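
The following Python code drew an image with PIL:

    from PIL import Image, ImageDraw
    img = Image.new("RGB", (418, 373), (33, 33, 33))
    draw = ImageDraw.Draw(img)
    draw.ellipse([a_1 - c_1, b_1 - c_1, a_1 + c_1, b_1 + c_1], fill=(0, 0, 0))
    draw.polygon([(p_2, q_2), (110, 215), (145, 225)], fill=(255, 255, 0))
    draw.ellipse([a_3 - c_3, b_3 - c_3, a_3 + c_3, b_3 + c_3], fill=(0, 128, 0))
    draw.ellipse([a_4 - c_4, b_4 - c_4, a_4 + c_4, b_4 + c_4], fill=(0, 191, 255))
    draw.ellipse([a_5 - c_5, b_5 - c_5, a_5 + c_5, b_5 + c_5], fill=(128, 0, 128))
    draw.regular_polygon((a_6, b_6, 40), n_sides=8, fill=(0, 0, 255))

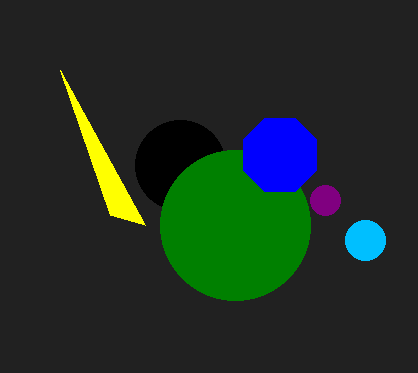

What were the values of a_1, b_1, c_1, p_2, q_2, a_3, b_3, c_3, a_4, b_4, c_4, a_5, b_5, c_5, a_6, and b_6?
a_1 = 180
b_1 = 165
c_1 = 45
p_2 = 60
q_2 = 70
a_3 = 235
b_3 = 225
c_3 = 75
a_4 = 365
b_4 = 240
c_4 = 20
a_5 = 325
b_5 = 200
c_5 = 15
a_6 = 280
b_6 = 155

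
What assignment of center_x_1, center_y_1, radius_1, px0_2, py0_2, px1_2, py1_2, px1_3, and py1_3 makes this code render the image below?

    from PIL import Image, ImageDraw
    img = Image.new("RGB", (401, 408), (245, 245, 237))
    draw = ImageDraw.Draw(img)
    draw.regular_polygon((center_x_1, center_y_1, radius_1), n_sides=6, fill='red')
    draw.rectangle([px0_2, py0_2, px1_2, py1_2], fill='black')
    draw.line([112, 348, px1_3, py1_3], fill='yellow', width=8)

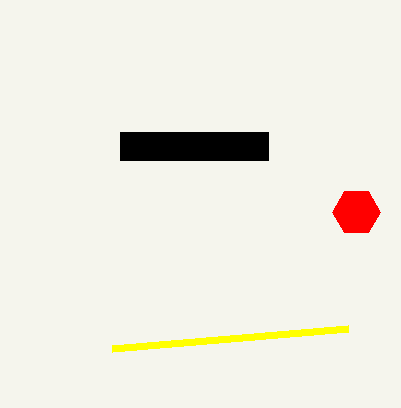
center_x_1 = 356
center_y_1 = 212
radius_1 = 24
px0_2 = 120
py0_2 = 132
px1_2 = 268
py1_2 = 160
px1_3 = 348
py1_3 = 328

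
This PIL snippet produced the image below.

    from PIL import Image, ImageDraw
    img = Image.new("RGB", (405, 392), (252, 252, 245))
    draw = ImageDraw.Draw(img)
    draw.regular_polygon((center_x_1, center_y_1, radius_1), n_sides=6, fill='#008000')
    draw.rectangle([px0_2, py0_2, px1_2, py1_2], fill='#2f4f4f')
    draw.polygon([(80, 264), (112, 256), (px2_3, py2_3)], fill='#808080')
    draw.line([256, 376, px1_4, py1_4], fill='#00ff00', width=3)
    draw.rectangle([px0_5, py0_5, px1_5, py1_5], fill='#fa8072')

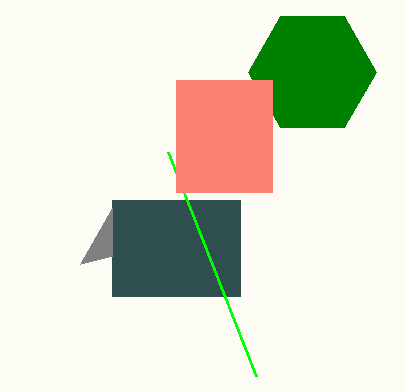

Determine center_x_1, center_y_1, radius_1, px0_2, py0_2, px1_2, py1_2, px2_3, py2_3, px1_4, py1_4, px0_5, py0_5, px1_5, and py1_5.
center_x_1 = 312
center_y_1 = 72
radius_1 = 64
px0_2 = 112
py0_2 = 200
px1_2 = 240
py1_2 = 296
px2_3 = 112
py2_3 = 208
px1_4 = 168
py1_4 = 152
px0_5 = 176
py0_5 = 80
px1_5 = 272
py1_5 = 192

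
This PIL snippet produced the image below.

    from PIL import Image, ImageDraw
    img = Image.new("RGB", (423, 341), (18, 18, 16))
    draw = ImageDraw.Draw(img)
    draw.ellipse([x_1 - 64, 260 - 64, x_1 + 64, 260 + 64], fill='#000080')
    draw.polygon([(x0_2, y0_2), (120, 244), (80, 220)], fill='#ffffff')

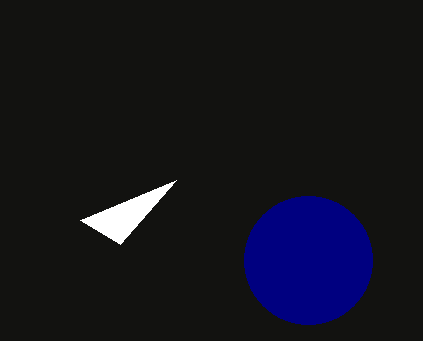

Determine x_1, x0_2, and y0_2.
x_1 = 308
x0_2 = 176
y0_2 = 180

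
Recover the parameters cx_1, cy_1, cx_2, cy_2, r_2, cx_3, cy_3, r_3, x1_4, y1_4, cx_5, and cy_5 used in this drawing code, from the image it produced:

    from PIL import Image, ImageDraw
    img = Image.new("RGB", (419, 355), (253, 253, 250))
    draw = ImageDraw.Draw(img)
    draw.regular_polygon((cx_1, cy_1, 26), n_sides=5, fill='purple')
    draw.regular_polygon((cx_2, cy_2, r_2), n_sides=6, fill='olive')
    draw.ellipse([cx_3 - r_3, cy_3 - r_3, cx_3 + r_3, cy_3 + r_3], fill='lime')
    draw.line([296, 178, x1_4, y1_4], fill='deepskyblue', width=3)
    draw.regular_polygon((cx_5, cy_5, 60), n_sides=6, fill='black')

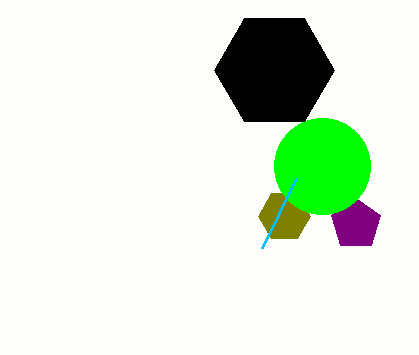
cx_1 = 356, cy_1 = 224, cx_2 = 284, cy_2 = 216, r_2 = 26, cx_3 = 322, cy_3 = 166, r_3 = 48, x1_4 = 262, y1_4 = 248, cx_5 = 274, cy_5 = 70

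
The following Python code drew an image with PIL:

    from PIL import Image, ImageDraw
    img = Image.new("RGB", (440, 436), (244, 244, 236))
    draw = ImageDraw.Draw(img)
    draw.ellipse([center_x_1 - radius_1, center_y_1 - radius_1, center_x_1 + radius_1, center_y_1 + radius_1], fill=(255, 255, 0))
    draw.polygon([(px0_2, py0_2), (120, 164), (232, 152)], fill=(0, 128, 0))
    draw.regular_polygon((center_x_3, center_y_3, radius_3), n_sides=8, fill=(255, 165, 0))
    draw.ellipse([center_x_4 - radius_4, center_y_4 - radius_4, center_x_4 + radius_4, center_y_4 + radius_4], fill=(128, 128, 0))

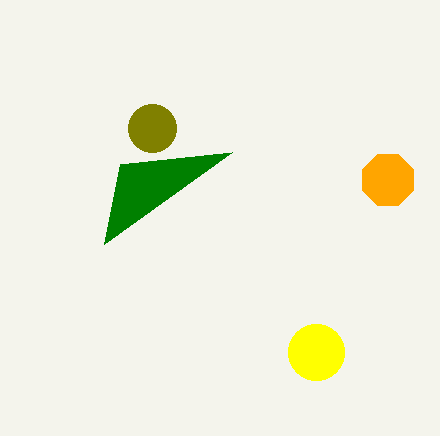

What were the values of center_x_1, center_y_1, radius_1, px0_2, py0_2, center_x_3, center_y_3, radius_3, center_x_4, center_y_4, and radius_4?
center_x_1 = 316
center_y_1 = 352
radius_1 = 28
px0_2 = 104
py0_2 = 244
center_x_3 = 388
center_y_3 = 180
radius_3 = 28
center_x_4 = 152
center_y_4 = 128
radius_4 = 24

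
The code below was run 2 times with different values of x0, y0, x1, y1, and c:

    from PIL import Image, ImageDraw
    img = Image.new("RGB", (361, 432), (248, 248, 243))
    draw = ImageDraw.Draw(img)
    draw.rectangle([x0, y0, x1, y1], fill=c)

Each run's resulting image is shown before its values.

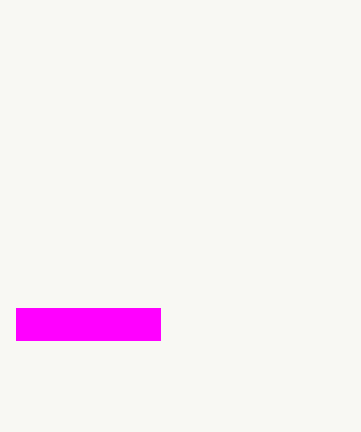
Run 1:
x0 = 16, y0 = 308, x1 = 160, y1 = 340, c = 'magenta'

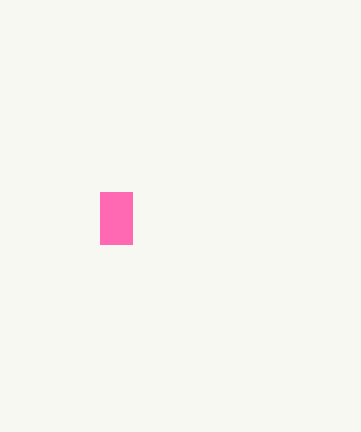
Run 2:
x0 = 100
y0 = 192
x1 = 132
y1 = 244
c = 'hotpink'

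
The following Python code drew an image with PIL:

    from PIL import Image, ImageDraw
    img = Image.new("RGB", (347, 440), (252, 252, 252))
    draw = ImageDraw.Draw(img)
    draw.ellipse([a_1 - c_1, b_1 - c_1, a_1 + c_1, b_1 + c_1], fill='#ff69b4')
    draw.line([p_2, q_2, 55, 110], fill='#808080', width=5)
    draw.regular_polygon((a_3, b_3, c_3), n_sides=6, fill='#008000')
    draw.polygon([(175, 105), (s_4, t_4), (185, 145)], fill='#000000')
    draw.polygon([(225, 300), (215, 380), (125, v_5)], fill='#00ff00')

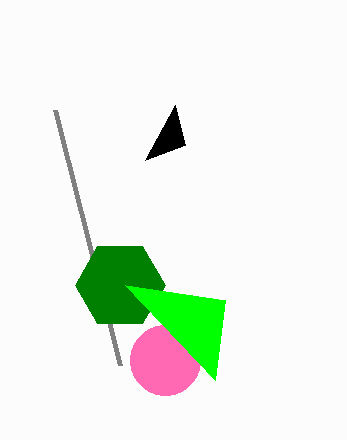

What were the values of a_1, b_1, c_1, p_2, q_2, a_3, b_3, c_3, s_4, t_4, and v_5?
a_1 = 165
b_1 = 360
c_1 = 35
p_2 = 120
q_2 = 365
a_3 = 120
b_3 = 285
c_3 = 45
s_4 = 145
t_4 = 160
v_5 = 285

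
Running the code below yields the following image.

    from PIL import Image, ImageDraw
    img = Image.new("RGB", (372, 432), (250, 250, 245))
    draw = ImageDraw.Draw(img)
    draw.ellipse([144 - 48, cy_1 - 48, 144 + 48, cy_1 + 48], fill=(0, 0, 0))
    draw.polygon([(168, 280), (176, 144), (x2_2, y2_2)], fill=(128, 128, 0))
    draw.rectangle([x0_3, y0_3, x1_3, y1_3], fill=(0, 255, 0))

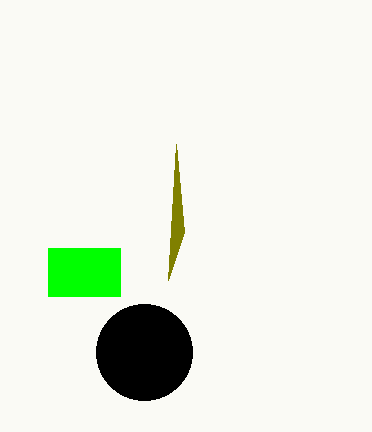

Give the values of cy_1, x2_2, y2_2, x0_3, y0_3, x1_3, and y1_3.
cy_1 = 352; x2_2 = 184; y2_2 = 232; x0_3 = 48; y0_3 = 248; x1_3 = 120; y1_3 = 296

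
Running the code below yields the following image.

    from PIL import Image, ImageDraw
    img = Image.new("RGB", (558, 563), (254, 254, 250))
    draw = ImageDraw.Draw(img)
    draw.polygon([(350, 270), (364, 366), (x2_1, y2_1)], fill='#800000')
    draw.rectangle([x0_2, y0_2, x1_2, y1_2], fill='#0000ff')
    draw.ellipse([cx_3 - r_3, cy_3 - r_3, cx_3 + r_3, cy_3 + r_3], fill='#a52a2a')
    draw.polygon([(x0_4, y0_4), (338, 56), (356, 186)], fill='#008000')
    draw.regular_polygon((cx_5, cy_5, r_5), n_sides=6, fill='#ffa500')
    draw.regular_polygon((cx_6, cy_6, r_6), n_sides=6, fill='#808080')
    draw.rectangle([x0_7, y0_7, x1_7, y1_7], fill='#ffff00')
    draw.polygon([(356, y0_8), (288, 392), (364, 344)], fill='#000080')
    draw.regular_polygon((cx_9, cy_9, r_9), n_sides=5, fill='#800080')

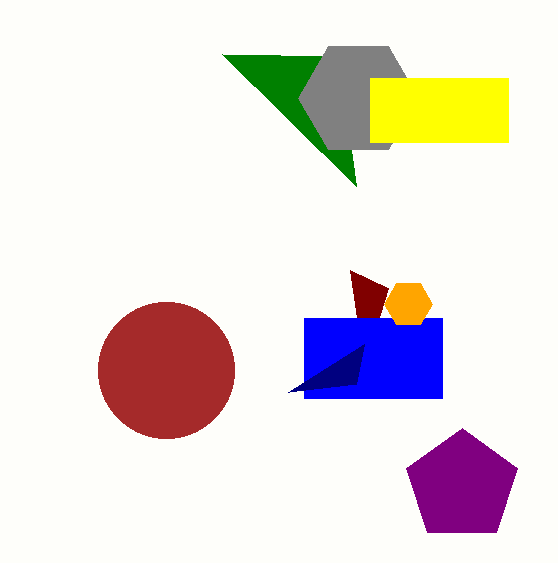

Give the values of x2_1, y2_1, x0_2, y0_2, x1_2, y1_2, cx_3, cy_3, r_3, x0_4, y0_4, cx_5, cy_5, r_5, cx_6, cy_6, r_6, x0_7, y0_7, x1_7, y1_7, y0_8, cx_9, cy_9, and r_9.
x2_1 = 388
y2_1 = 288
x0_2 = 304
y0_2 = 318
x1_2 = 442
y1_2 = 398
cx_3 = 166
cy_3 = 370
r_3 = 68
x0_4 = 222
y0_4 = 54
cx_5 = 408
cy_5 = 304
r_5 = 24
cx_6 = 358
cy_6 = 98
r_6 = 60
x0_7 = 370
y0_7 = 78
x1_7 = 508
y1_7 = 142
y0_8 = 384
cx_9 = 462
cy_9 = 486
r_9 = 58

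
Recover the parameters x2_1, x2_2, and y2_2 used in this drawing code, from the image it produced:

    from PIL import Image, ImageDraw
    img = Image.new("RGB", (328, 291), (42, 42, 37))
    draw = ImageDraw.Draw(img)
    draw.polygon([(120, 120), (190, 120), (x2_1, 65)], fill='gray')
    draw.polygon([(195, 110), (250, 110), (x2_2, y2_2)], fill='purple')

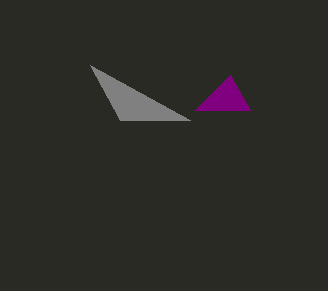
x2_1 = 90; x2_2 = 230; y2_2 = 75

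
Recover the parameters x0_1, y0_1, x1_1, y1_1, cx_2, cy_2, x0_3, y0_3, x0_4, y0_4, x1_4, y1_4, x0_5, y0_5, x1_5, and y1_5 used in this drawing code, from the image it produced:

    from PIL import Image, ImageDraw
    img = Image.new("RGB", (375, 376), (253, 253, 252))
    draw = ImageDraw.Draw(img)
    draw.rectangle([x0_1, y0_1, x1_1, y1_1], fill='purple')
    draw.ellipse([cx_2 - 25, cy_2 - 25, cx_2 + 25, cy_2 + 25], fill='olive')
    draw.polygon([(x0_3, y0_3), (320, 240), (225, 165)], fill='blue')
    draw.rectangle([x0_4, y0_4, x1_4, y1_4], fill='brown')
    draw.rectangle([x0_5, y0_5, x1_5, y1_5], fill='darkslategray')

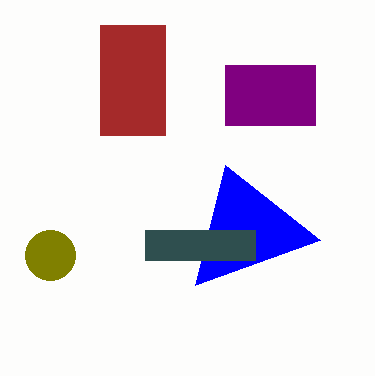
x0_1 = 225
y0_1 = 65
x1_1 = 315
y1_1 = 125
cx_2 = 50
cy_2 = 255
x0_3 = 195
y0_3 = 285
x0_4 = 100
y0_4 = 25
x1_4 = 165
y1_4 = 135
x0_5 = 145
y0_5 = 230
x1_5 = 255
y1_5 = 260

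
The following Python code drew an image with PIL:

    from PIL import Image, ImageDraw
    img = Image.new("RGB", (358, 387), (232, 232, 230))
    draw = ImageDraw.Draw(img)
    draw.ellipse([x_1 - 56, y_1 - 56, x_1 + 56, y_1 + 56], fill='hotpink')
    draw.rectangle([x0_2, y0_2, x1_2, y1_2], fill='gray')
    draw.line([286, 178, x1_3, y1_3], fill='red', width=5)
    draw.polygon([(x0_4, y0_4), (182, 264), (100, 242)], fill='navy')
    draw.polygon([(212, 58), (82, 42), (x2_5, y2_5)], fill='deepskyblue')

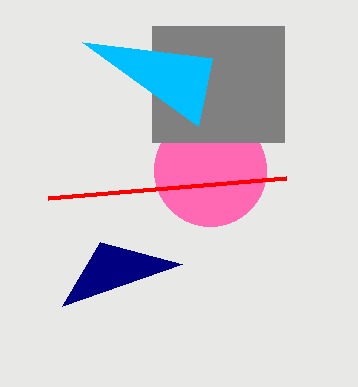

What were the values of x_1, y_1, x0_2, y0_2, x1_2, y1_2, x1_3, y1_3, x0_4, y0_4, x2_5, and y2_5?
x_1 = 210, y_1 = 170, x0_2 = 152, y0_2 = 26, x1_2 = 284, y1_2 = 142, x1_3 = 48, y1_3 = 198, x0_4 = 62, y0_4 = 306, x2_5 = 198, y2_5 = 126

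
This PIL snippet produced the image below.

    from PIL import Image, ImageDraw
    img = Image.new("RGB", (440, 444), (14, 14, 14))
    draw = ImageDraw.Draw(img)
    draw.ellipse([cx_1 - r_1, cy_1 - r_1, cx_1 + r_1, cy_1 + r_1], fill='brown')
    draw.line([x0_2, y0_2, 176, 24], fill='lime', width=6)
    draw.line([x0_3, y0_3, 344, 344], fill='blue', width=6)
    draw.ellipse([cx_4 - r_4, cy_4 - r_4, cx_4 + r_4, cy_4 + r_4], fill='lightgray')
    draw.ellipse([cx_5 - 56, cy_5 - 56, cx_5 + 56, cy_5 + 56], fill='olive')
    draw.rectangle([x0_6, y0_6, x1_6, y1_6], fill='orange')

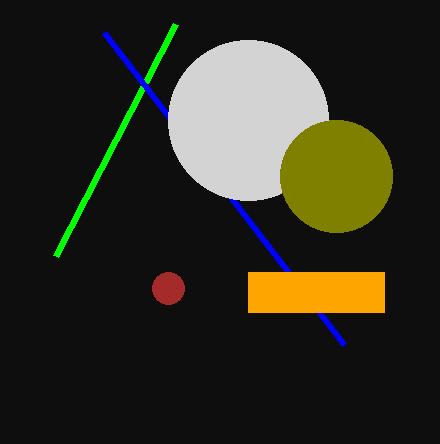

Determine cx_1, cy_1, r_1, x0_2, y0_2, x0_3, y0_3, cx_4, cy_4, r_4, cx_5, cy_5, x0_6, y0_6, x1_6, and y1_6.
cx_1 = 168; cy_1 = 288; r_1 = 16; x0_2 = 56; y0_2 = 256; x0_3 = 104; y0_3 = 32; cx_4 = 248; cy_4 = 120; r_4 = 80; cx_5 = 336; cy_5 = 176; x0_6 = 248; y0_6 = 272; x1_6 = 384; y1_6 = 312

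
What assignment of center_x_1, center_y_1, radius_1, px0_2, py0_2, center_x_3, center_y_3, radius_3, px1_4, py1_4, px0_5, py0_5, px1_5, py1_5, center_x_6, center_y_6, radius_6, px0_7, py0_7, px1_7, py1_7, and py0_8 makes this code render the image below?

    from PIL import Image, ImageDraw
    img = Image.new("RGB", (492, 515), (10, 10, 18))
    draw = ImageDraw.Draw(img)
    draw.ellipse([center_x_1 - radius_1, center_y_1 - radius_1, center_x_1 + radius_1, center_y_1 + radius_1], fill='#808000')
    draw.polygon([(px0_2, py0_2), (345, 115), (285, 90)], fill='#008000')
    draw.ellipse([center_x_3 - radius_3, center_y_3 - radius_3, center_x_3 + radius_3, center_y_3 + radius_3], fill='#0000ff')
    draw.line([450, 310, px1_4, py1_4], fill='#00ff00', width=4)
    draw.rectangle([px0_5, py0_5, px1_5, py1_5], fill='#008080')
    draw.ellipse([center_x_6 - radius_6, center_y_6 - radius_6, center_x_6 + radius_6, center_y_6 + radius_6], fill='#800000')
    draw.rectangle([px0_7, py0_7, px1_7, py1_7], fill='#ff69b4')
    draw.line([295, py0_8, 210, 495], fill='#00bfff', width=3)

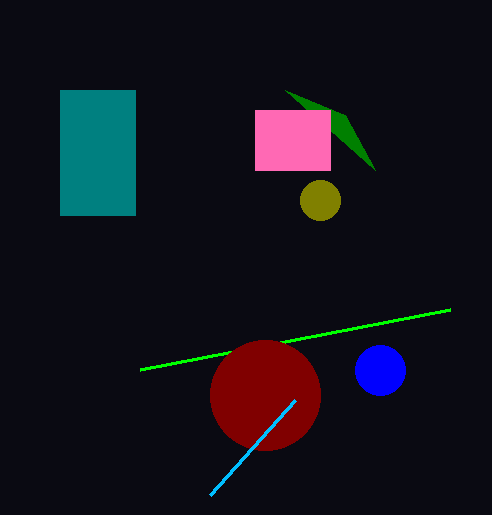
center_x_1 = 320; center_y_1 = 200; radius_1 = 20; px0_2 = 375; py0_2 = 170; center_x_3 = 380; center_y_3 = 370; radius_3 = 25; px1_4 = 140; py1_4 = 370; px0_5 = 60; py0_5 = 90; px1_5 = 135; py1_5 = 215; center_x_6 = 265; center_y_6 = 395; radius_6 = 55; px0_7 = 255; py0_7 = 110; px1_7 = 330; py1_7 = 170; py0_8 = 400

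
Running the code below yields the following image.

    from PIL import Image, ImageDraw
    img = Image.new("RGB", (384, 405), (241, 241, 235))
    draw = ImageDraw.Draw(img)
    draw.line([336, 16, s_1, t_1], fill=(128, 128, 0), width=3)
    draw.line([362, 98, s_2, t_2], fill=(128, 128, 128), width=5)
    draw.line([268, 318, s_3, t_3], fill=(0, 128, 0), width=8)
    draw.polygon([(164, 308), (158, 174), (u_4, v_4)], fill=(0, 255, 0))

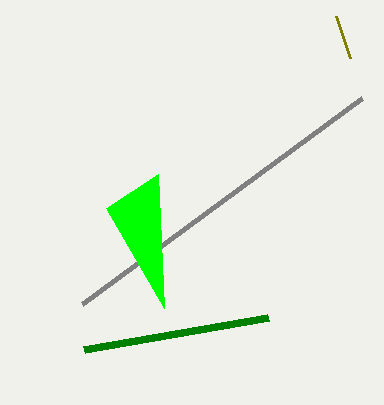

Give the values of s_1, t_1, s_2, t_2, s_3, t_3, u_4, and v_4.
s_1 = 350
t_1 = 58
s_2 = 82
t_2 = 304
s_3 = 84
t_3 = 350
u_4 = 106
v_4 = 208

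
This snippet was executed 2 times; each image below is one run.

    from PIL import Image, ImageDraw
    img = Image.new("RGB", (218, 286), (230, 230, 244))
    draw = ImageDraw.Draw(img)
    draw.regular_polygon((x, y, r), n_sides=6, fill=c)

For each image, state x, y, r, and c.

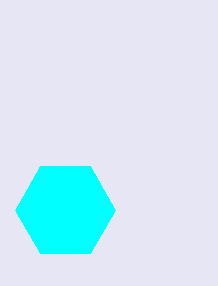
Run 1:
x = 65
y = 210
r = 50
c = 'cyan'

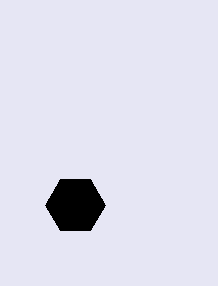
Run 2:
x = 75; y = 205; r = 30; c = 'black'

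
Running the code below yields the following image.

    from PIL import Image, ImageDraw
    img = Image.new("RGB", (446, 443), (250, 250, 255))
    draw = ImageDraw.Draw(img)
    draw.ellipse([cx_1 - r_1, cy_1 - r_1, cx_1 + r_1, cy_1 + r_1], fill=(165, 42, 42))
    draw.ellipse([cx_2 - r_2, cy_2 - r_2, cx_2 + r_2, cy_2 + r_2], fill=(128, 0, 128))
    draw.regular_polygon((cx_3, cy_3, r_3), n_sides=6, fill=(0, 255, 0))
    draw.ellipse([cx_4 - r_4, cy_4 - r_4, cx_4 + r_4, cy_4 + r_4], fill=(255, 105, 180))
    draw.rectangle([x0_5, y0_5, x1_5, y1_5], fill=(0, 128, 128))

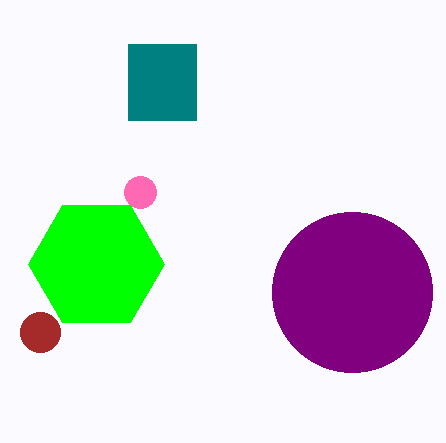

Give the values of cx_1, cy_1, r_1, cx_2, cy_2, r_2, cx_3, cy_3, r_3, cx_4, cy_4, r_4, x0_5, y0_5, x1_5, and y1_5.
cx_1 = 40
cy_1 = 332
r_1 = 20
cx_2 = 352
cy_2 = 292
r_2 = 80
cx_3 = 96
cy_3 = 264
r_3 = 68
cx_4 = 140
cy_4 = 192
r_4 = 16
x0_5 = 128
y0_5 = 44
x1_5 = 196
y1_5 = 120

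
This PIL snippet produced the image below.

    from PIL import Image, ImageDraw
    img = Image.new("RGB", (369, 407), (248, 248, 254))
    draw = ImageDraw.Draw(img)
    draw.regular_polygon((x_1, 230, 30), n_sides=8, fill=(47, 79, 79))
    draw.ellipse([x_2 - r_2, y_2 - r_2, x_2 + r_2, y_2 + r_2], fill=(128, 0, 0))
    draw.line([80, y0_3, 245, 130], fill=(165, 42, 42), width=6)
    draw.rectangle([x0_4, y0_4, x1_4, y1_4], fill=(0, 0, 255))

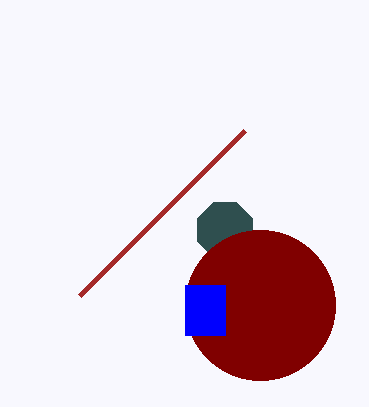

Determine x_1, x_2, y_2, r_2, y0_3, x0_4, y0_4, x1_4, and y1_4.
x_1 = 225; x_2 = 260; y_2 = 305; r_2 = 75; y0_3 = 295; x0_4 = 185; y0_4 = 285; x1_4 = 225; y1_4 = 335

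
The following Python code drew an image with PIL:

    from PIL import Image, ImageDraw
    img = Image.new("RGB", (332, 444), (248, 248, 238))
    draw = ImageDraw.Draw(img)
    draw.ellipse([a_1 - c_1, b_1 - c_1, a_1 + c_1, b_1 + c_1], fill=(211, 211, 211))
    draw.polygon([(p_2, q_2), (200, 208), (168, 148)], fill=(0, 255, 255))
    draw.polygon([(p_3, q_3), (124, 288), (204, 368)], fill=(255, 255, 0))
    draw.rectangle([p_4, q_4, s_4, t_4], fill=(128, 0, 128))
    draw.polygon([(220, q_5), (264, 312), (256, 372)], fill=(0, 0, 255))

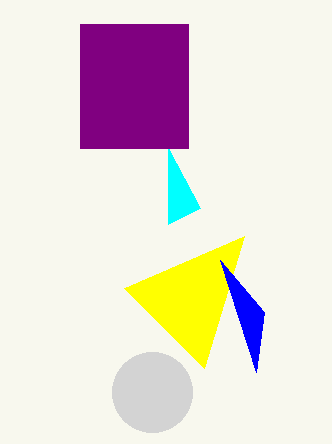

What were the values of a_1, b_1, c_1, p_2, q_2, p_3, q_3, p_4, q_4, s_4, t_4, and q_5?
a_1 = 152; b_1 = 392; c_1 = 40; p_2 = 168; q_2 = 224; p_3 = 244; q_3 = 236; p_4 = 80; q_4 = 24; s_4 = 188; t_4 = 148; q_5 = 260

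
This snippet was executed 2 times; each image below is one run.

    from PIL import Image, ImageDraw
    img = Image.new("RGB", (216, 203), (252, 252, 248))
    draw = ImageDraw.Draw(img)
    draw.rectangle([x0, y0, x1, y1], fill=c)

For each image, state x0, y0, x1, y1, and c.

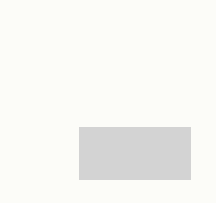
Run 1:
x0 = 79; y0 = 127; x1 = 190; y1 = 179; c = 'lightgray'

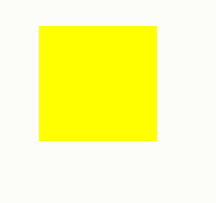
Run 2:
x0 = 39
y0 = 26
x1 = 156
y1 = 140
c = 'yellow'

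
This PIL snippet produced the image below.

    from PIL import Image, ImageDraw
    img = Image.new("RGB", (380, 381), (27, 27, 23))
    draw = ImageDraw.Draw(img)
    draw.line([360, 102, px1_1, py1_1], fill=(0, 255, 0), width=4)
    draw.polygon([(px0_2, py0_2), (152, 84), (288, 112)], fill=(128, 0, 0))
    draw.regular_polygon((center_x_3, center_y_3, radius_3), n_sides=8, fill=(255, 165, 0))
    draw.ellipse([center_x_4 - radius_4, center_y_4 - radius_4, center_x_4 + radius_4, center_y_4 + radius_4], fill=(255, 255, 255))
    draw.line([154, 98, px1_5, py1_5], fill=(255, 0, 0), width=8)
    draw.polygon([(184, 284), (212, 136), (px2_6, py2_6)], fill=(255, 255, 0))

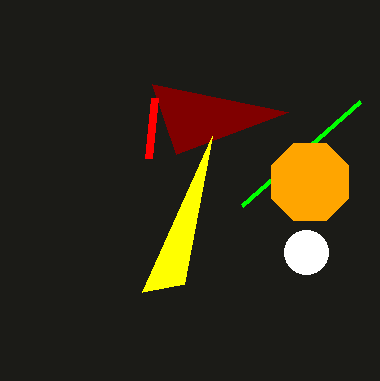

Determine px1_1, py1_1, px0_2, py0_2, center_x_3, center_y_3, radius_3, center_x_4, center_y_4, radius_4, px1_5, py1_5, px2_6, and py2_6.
px1_1 = 242, py1_1 = 206, px0_2 = 176, py0_2 = 154, center_x_3 = 310, center_y_3 = 182, radius_3 = 42, center_x_4 = 306, center_y_4 = 252, radius_4 = 22, px1_5 = 148, py1_5 = 158, px2_6 = 142, py2_6 = 292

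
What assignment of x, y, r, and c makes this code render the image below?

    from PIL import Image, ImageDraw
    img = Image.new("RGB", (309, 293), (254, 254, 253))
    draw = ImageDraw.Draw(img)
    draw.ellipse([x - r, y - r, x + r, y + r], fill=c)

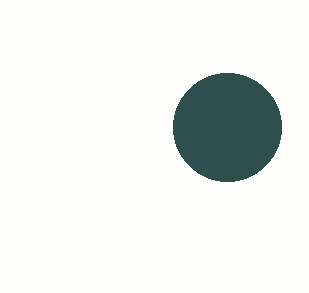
x = 227; y = 127; r = 54; c = 'darkslategray'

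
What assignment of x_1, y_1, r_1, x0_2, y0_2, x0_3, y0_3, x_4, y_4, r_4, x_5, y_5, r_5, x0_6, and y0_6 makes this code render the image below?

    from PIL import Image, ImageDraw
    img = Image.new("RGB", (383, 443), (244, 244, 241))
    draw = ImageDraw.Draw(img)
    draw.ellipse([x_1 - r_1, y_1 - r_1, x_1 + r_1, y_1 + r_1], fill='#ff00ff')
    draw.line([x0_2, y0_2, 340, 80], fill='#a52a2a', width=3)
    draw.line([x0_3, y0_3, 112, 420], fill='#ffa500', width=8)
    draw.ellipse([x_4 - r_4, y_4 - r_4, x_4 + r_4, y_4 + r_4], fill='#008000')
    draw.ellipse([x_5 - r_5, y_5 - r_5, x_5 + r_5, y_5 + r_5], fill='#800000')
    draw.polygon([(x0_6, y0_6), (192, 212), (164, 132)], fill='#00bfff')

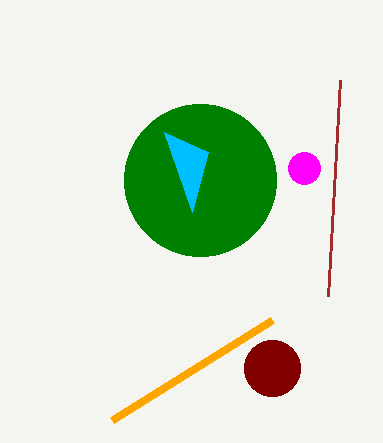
x_1 = 304, y_1 = 168, r_1 = 16, x0_2 = 328, y0_2 = 296, x0_3 = 272, y0_3 = 320, x_4 = 200, y_4 = 180, r_4 = 76, x_5 = 272, y_5 = 368, r_5 = 28, x0_6 = 208, y0_6 = 152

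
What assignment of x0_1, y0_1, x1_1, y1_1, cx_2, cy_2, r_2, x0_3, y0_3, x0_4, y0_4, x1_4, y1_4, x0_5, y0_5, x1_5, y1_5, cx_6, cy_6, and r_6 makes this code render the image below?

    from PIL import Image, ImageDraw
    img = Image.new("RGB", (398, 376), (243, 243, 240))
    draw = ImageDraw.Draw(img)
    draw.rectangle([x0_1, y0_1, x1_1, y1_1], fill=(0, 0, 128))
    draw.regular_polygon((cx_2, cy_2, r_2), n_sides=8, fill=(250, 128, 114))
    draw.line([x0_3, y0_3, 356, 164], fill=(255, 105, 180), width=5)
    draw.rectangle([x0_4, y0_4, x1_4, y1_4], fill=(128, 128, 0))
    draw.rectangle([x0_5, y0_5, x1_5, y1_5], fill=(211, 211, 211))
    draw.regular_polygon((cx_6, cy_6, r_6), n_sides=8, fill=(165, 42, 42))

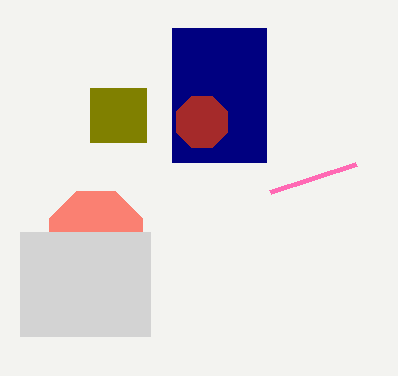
x0_1 = 172
y0_1 = 28
x1_1 = 266
y1_1 = 162
cx_2 = 96
cy_2 = 238
r_2 = 50
x0_3 = 270
y0_3 = 192
x0_4 = 90
y0_4 = 88
x1_4 = 146
y1_4 = 142
x0_5 = 20
y0_5 = 232
x1_5 = 150
y1_5 = 336
cx_6 = 202
cy_6 = 122
r_6 = 28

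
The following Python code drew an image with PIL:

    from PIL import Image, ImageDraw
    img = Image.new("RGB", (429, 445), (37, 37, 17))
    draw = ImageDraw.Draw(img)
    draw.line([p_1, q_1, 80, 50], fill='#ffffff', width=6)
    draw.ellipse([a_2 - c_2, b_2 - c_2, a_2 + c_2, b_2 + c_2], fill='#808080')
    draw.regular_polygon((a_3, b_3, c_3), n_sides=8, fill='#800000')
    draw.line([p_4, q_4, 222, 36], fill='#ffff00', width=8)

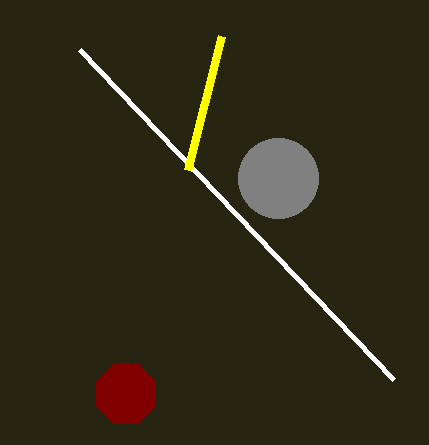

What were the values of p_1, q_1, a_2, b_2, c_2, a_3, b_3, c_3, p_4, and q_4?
p_1 = 394, q_1 = 380, a_2 = 278, b_2 = 178, c_2 = 40, a_3 = 126, b_3 = 394, c_3 = 32, p_4 = 188, q_4 = 170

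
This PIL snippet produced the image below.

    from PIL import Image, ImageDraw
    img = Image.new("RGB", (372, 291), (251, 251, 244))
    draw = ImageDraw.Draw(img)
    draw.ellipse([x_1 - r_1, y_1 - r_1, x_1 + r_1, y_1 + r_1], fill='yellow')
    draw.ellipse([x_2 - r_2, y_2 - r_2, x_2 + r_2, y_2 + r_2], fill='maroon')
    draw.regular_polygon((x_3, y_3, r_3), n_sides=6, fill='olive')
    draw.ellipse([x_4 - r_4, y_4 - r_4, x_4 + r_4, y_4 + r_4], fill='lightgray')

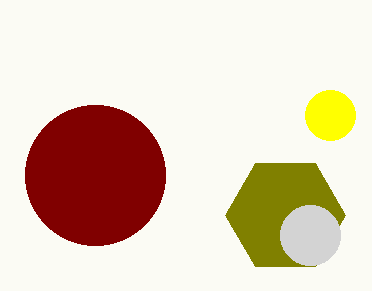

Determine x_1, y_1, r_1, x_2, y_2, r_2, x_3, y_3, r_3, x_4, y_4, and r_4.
x_1 = 330, y_1 = 115, r_1 = 25, x_2 = 95, y_2 = 175, r_2 = 70, x_3 = 285, y_3 = 215, r_3 = 60, x_4 = 310, y_4 = 235, r_4 = 30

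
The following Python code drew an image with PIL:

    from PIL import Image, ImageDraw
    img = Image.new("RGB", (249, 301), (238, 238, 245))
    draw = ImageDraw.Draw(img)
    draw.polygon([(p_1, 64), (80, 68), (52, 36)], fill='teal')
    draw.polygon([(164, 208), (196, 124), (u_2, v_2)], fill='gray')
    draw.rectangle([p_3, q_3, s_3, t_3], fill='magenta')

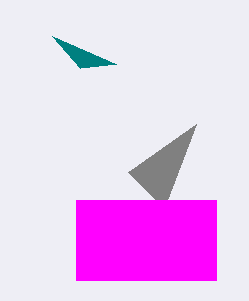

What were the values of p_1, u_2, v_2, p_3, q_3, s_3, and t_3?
p_1 = 116, u_2 = 128, v_2 = 172, p_3 = 76, q_3 = 200, s_3 = 216, t_3 = 280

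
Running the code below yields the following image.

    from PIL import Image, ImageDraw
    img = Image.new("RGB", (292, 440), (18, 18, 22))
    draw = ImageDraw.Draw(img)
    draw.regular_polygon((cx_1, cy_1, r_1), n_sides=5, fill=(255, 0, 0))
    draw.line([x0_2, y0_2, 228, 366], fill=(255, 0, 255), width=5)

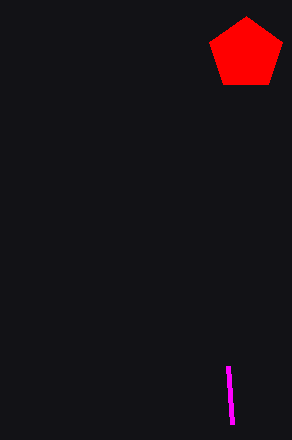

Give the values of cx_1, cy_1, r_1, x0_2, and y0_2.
cx_1 = 246, cy_1 = 54, r_1 = 38, x0_2 = 232, y0_2 = 424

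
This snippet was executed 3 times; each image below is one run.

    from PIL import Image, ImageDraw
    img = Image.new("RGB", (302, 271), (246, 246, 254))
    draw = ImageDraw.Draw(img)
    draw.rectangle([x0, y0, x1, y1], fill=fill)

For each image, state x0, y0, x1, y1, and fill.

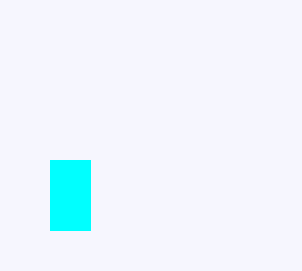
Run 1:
x0 = 50; y0 = 160; x1 = 90; y1 = 230; fill = 'cyan'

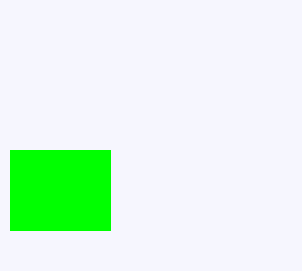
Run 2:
x0 = 10, y0 = 150, x1 = 110, y1 = 230, fill = 'lime'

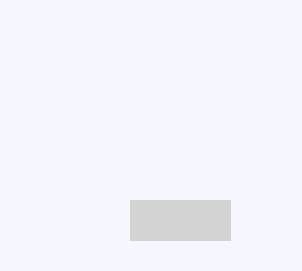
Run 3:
x0 = 130; y0 = 200; x1 = 230; y1 = 240; fill = 'lightgray'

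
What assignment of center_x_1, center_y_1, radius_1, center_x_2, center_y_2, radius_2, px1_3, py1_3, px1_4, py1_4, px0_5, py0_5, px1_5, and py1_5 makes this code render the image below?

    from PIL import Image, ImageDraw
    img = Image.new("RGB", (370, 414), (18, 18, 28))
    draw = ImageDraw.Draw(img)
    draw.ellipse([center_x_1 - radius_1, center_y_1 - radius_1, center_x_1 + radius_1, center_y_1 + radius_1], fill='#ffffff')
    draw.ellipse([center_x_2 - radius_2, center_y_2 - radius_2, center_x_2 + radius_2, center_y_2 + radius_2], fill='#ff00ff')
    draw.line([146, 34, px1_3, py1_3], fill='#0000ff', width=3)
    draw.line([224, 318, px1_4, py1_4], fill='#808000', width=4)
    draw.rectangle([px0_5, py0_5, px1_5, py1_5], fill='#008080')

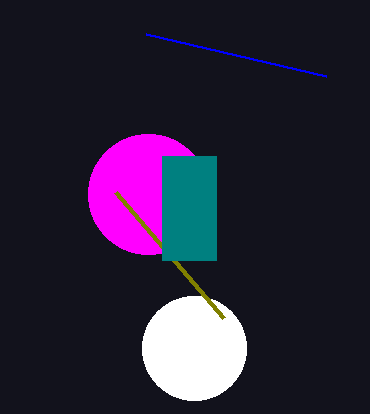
center_x_1 = 194, center_y_1 = 348, radius_1 = 52, center_x_2 = 148, center_y_2 = 194, radius_2 = 60, px1_3 = 326, py1_3 = 76, px1_4 = 116, py1_4 = 192, px0_5 = 162, py0_5 = 156, px1_5 = 216, py1_5 = 260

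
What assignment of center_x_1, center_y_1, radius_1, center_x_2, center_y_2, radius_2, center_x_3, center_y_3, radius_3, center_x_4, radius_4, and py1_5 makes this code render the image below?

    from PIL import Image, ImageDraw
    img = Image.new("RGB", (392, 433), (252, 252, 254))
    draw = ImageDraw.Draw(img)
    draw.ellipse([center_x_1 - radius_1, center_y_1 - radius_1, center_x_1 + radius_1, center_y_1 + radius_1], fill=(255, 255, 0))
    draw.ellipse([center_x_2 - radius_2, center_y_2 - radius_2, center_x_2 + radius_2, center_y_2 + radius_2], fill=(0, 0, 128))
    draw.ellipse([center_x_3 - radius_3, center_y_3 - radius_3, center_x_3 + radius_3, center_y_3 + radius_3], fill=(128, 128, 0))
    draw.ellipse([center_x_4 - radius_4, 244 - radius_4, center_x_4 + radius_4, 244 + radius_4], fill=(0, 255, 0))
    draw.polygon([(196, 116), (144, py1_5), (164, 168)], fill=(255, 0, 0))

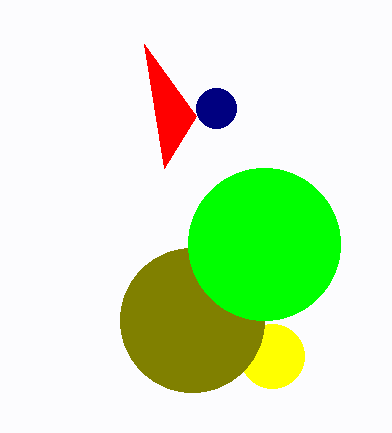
center_x_1 = 272, center_y_1 = 356, radius_1 = 32, center_x_2 = 216, center_y_2 = 108, radius_2 = 20, center_x_3 = 192, center_y_3 = 320, radius_3 = 72, center_x_4 = 264, radius_4 = 76, py1_5 = 44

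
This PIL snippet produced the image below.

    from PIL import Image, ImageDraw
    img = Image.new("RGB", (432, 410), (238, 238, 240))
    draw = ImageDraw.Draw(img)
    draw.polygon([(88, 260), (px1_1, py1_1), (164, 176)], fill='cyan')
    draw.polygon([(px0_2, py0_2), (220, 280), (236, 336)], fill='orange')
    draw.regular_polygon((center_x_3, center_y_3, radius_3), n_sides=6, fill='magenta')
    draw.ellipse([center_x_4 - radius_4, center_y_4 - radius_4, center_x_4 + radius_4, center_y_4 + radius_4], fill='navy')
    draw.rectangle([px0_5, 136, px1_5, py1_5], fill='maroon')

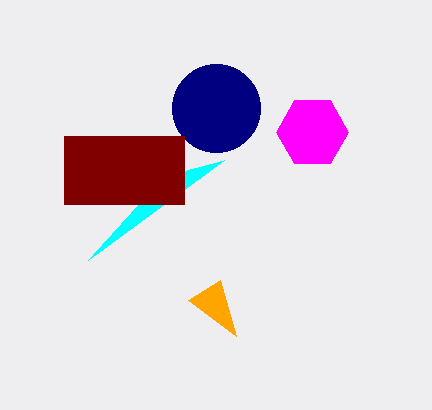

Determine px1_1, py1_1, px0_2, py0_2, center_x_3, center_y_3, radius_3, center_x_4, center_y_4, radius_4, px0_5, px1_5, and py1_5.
px1_1 = 224, py1_1 = 160, px0_2 = 188, py0_2 = 300, center_x_3 = 312, center_y_3 = 132, radius_3 = 36, center_x_4 = 216, center_y_4 = 108, radius_4 = 44, px0_5 = 64, px1_5 = 184, py1_5 = 204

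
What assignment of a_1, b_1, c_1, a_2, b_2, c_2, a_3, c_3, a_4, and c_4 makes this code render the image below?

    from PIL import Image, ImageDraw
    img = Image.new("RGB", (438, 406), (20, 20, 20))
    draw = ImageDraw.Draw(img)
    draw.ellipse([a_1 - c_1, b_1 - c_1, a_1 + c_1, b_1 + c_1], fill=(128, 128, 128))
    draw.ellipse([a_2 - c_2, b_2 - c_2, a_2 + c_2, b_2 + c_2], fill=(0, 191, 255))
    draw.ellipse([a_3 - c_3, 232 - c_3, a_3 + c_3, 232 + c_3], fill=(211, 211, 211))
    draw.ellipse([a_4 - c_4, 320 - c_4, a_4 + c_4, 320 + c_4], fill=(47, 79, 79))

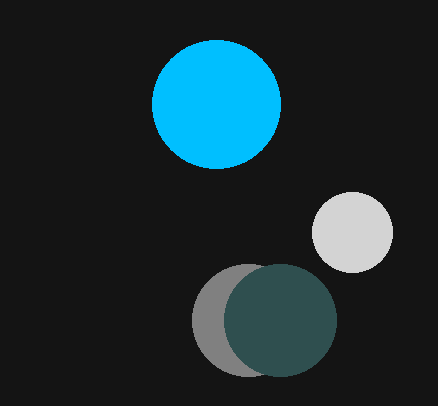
a_1 = 248
b_1 = 320
c_1 = 56
a_2 = 216
b_2 = 104
c_2 = 64
a_3 = 352
c_3 = 40
a_4 = 280
c_4 = 56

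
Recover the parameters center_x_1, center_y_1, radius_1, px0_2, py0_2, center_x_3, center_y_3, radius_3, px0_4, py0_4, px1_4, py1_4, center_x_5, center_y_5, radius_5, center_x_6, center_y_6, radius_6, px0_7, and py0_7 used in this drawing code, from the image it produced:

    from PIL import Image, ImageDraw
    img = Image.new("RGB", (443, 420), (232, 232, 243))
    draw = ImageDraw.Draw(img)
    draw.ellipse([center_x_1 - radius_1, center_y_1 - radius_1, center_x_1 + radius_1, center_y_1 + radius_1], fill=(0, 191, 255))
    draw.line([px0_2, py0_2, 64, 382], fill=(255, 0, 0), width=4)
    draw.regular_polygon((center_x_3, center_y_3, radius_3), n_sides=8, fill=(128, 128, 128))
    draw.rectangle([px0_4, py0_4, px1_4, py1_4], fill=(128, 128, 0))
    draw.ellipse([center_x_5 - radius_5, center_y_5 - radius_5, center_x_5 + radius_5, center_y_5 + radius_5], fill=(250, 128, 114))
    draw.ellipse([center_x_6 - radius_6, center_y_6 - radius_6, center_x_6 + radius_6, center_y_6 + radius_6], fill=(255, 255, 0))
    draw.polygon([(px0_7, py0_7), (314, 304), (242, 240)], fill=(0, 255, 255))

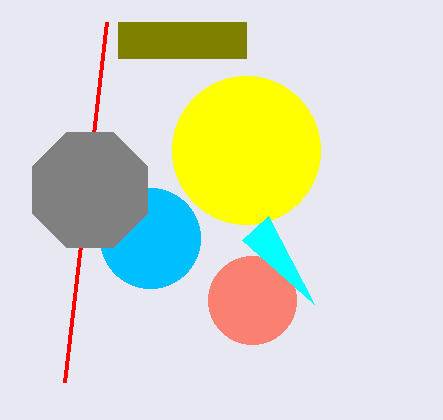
center_x_1 = 150; center_y_1 = 238; radius_1 = 50; px0_2 = 106; py0_2 = 22; center_x_3 = 90; center_y_3 = 190; radius_3 = 62; px0_4 = 118; py0_4 = 22; px1_4 = 246; py1_4 = 58; center_x_5 = 252; center_y_5 = 300; radius_5 = 44; center_x_6 = 246; center_y_6 = 150; radius_6 = 74; px0_7 = 268; py0_7 = 216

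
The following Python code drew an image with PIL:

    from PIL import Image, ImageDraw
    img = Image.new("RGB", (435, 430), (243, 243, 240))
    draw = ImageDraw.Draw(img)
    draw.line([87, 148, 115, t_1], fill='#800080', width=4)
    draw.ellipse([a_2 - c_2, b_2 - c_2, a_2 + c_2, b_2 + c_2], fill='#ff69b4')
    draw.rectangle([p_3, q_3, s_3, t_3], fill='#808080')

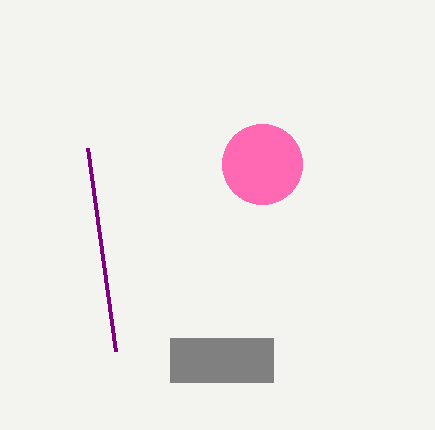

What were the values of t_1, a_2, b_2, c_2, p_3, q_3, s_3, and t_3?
t_1 = 351; a_2 = 262; b_2 = 164; c_2 = 40; p_3 = 170; q_3 = 338; s_3 = 273; t_3 = 382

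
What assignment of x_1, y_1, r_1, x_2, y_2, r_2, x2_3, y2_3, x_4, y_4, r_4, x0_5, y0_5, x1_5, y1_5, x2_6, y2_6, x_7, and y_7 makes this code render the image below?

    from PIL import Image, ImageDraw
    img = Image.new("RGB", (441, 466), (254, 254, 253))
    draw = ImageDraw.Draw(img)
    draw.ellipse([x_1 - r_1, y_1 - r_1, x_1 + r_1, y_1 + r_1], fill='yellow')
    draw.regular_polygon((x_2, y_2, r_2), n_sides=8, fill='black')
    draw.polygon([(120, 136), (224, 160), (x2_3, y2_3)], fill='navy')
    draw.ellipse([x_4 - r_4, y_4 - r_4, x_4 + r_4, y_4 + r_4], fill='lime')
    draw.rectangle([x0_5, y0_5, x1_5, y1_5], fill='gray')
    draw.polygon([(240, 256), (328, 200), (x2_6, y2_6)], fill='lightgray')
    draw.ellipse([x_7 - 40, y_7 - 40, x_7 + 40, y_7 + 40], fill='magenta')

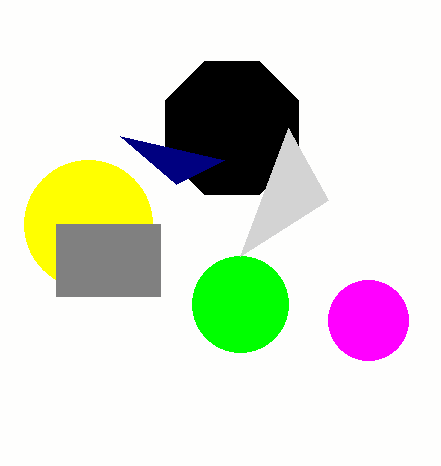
x_1 = 88, y_1 = 224, r_1 = 64, x_2 = 232, y_2 = 128, r_2 = 72, x2_3 = 176, y2_3 = 184, x_4 = 240, y_4 = 304, r_4 = 48, x0_5 = 56, y0_5 = 224, x1_5 = 160, y1_5 = 296, x2_6 = 288, y2_6 = 128, x_7 = 368, y_7 = 320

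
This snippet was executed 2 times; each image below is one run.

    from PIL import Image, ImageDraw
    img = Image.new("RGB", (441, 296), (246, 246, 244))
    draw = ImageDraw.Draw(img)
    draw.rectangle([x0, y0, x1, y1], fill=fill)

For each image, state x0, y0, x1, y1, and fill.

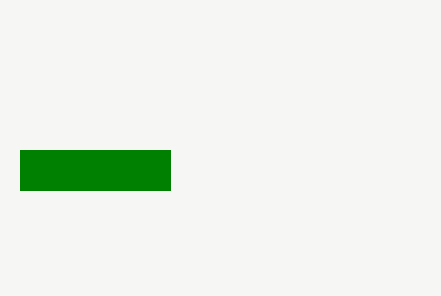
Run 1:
x0 = 20
y0 = 150
x1 = 170
y1 = 190
fill = 'green'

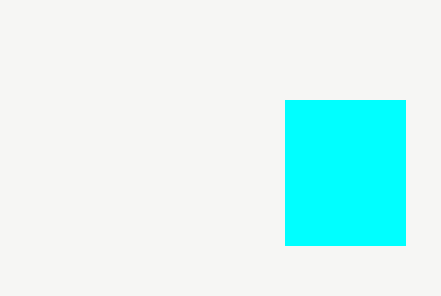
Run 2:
x0 = 285
y0 = 100
x1 = 405
y1 = 245
fill = 'cyan'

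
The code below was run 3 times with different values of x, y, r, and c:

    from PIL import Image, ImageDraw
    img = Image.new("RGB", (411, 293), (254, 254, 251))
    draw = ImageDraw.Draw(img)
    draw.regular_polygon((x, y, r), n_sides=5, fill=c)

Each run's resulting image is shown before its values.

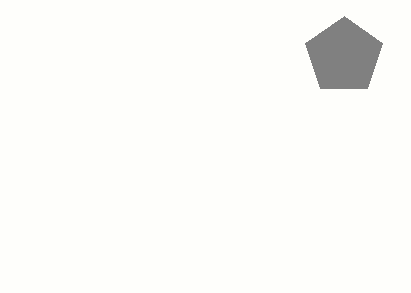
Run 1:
x = 344
y = 56
r = 40
c = 'gray'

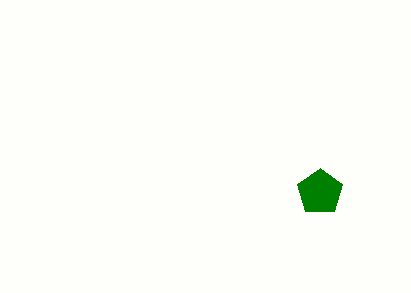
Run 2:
x = 320; y = 192; r = 24; c = 'green'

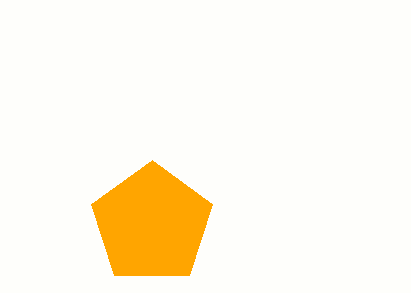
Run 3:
x = 152; y = 224; r = 64; c = 'orange'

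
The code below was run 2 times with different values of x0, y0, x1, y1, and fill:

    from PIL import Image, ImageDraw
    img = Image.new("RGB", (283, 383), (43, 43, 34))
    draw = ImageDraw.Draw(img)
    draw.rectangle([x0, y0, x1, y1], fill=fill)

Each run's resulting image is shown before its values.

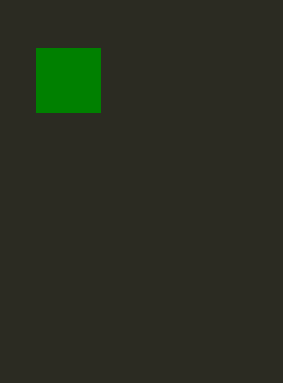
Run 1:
x0 = 36
y0 = 48
x1 = 100
y1 = 112
fill = 'green'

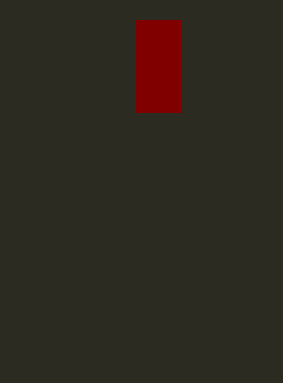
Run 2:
x0 = 136
y0 = 20
x1 = 180
y1 = 112
fill = 'maroon'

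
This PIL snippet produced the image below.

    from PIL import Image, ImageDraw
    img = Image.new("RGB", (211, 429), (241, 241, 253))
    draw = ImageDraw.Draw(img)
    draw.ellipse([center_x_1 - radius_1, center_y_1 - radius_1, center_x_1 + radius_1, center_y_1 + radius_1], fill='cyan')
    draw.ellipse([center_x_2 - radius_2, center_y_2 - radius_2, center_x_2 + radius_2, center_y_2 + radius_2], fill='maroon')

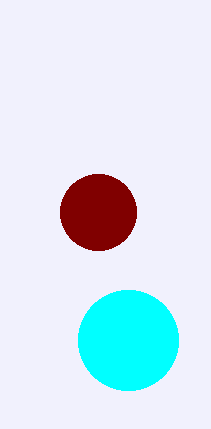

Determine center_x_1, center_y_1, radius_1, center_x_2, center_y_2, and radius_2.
center_x_1 = 128, center_y_1 = 340, radius_1 = 50, center_x_2 = 98, center_y_2 = 212, radius_2 = 38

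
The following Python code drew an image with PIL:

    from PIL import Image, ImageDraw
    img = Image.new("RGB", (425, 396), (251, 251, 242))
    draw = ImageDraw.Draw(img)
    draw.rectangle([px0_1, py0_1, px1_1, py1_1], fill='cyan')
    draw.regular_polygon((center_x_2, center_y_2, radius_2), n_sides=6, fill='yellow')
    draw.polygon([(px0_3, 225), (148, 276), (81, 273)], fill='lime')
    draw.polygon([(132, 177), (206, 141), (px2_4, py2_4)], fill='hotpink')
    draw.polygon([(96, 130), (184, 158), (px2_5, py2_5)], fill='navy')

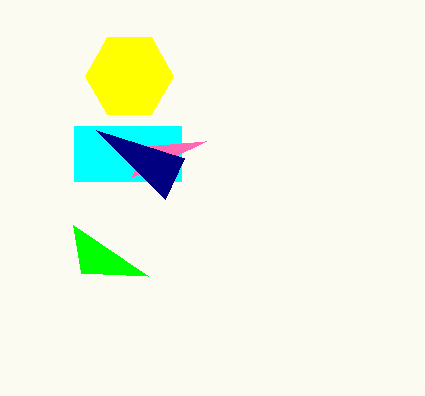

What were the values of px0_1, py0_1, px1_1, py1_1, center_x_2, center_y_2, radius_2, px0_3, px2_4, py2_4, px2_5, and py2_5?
px0_1 = 74, py0_1 = 126, px1_1 = 181, py1_1 = 181, center_x_2 = 129, center_y_2 = 76, radius_2 = 44, px0_3 = 73, px2_4 = 146, py2_4 = 146, px2_5 = 165, py2_5 = 199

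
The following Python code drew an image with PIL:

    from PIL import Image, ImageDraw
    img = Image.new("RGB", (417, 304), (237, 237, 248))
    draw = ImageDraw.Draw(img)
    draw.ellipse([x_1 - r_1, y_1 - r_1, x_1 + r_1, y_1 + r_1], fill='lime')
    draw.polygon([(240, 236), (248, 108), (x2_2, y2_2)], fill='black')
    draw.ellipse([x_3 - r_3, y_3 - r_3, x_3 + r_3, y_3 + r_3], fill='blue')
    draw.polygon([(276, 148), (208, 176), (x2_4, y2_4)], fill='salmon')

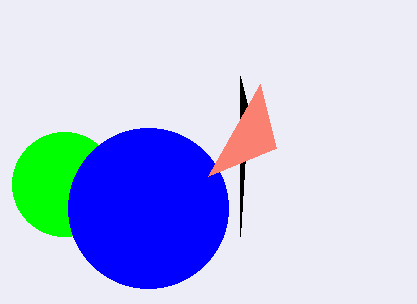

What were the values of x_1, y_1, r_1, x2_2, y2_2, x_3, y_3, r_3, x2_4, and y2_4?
x_1 = 64, y_1 = 184, r_1 = 52, x2_2 = 240, y2_2 = 76, x_3 = 148, y_3 = 208, r_3 = 80, x2_4 = 260, y2_4 = 84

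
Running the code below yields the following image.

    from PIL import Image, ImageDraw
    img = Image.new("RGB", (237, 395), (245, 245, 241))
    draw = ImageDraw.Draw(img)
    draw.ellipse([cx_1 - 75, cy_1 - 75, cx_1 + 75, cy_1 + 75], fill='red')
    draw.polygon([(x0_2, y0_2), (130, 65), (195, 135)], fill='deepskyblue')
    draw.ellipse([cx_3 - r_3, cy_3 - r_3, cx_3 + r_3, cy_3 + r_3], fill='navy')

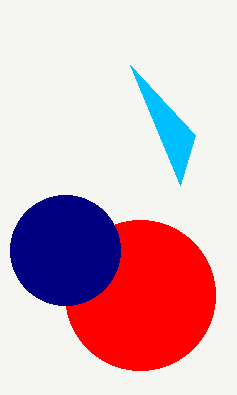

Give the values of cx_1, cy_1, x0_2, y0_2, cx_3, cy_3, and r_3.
cx_1 = 140
cy_1 = 295
x0_2 = 180
y0_2 = 185
cx_3 = 65
cy_3 = 250
r_3 = 55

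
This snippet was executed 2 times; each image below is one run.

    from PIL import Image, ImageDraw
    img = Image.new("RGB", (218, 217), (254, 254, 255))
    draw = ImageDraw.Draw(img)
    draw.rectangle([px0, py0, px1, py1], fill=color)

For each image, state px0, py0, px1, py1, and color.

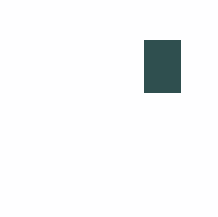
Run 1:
px0 = 144; py0 = 40; px1 = 180; py1 = 92; color = 'darkslategray'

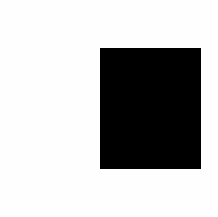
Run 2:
px0 = 100
py0 = 48
px1 = 200
py1 = 168
color = 'black'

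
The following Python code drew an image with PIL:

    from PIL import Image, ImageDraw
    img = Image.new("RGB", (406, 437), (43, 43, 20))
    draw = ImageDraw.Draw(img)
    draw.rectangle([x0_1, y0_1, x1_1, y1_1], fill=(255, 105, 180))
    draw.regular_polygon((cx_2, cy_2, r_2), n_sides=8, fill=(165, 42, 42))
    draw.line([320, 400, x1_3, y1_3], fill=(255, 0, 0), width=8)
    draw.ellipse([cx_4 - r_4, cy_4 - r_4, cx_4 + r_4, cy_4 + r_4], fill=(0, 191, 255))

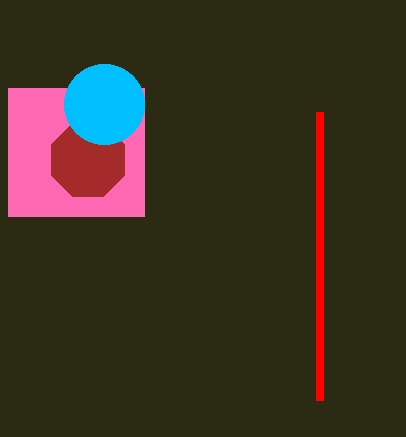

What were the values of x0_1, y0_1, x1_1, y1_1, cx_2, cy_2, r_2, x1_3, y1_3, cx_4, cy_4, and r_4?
x0_1 = 8, y0_1 = 88, x1_1 = 144, y1_1 = 216, cx_2 = 88, cy_2 = 160, r_2 = 40, x1_3 = 320, y1_3 = 112, cx_4 = 104, cy_4 = 104, r_4 = 40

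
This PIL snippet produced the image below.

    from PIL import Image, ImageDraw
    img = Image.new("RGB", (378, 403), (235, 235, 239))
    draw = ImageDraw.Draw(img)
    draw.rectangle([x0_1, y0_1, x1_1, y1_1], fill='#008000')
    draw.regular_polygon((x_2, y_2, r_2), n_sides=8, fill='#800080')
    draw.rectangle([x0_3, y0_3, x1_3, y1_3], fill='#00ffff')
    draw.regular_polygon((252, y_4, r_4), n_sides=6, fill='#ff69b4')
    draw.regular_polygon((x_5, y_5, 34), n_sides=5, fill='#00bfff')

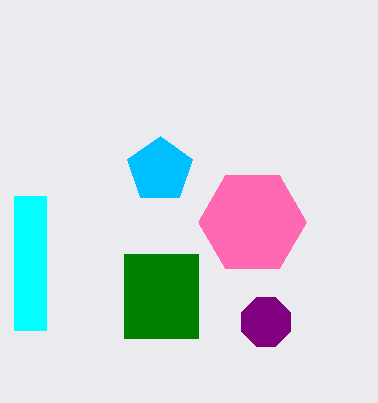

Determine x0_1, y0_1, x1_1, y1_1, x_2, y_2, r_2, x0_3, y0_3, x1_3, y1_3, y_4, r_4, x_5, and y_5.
x0_1 = 124
y0_1 = 254
x1_1 = 198
y1_1 = 338
x_2 = 266
y_2 = 322
r_2 = 26
x0_3 = 14
y0_3 = 196
x1_3 = 46
y1_3 = 330
y_4 = 222
r_4 = 54
x_5 = 160
y_5 = 170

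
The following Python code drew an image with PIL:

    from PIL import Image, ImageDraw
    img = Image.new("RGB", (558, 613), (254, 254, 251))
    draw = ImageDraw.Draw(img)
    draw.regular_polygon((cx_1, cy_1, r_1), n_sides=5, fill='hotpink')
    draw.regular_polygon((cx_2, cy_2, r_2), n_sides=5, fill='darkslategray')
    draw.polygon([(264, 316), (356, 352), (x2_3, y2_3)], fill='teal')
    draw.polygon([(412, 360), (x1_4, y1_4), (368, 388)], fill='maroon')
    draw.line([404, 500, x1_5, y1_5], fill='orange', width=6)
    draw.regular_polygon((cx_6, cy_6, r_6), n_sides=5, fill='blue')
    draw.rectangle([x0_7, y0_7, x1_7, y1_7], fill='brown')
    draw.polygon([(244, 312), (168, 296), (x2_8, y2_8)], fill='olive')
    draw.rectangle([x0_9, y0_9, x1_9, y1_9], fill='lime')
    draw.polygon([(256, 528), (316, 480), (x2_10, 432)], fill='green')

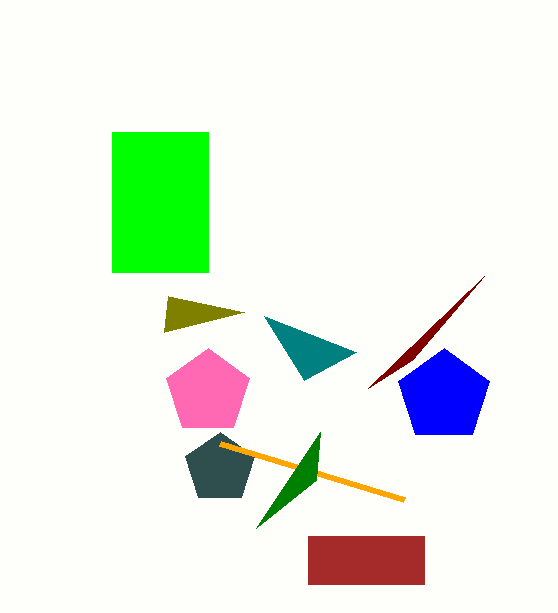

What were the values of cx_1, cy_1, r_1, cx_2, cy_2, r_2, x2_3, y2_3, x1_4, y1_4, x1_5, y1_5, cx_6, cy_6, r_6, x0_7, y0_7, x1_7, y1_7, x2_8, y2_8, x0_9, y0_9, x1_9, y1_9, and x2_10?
cx_1 = 208; cy_1 = 392; r_1 = 44; cx_2 = 220; cy_2 = 468; r_2 = 36; x2_3 = 304; y2_3 = 380; x1_4 = 484; y1_4 = 276; x1_5 = 220; y1_5 = 444; cx_6 = 444; cy_6 = 396; r_6 = 48; x0_7 = 308; y0_7 = 536; x1_7 = 424; y1_7 = 584; x2_8 = 164; y2_8 = 332; x0_9 = 112; y0_9 = 132; x1_9 = 208; y1_9 = 272; x2_10 = 320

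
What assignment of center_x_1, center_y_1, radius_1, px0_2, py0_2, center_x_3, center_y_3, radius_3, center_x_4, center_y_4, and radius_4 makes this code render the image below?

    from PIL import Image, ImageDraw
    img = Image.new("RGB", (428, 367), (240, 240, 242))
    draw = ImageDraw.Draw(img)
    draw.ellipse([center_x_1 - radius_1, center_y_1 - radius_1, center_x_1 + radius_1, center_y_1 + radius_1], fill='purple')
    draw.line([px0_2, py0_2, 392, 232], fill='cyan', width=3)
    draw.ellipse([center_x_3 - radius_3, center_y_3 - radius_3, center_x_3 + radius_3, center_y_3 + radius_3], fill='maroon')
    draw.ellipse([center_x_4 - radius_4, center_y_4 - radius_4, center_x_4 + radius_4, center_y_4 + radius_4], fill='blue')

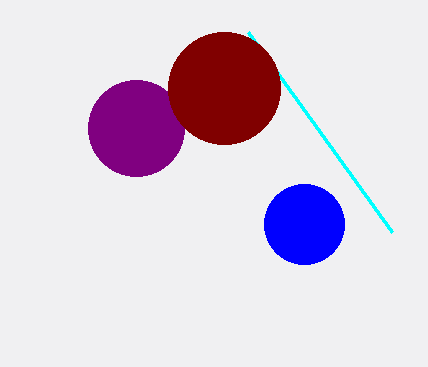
center_x_1 = 136
center_y_1 = 128
radius_1 = 48
px0_2 = 248
py0_2 = 32
center_x_3 = 224
center_y_3 = 88
radius_3 = 56
center_x_4 = 304
center_y_4 = 224
radius_4 = 40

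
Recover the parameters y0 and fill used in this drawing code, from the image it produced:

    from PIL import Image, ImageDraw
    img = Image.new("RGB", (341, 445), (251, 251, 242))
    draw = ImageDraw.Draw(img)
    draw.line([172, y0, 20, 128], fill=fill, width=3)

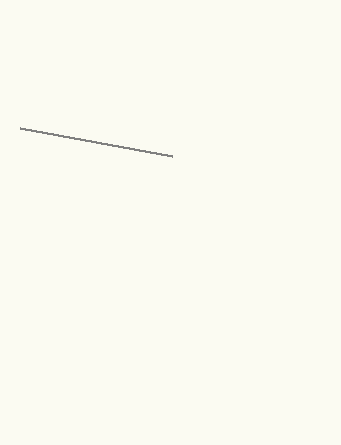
y0 = 156
fill = 'gray'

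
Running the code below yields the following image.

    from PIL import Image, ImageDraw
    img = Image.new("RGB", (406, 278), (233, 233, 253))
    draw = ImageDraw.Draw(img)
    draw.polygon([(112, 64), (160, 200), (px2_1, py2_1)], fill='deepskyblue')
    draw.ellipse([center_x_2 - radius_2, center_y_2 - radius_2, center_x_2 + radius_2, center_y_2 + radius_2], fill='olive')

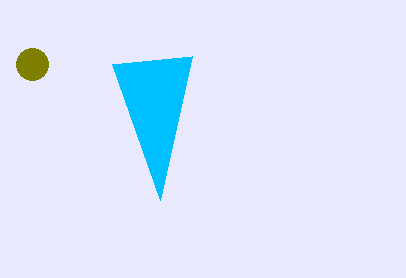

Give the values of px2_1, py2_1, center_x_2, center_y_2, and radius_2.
px2_1 = 192
py2_1 = 56
center_x_2 = 32
center_y_2 = 64
radius_2 = 16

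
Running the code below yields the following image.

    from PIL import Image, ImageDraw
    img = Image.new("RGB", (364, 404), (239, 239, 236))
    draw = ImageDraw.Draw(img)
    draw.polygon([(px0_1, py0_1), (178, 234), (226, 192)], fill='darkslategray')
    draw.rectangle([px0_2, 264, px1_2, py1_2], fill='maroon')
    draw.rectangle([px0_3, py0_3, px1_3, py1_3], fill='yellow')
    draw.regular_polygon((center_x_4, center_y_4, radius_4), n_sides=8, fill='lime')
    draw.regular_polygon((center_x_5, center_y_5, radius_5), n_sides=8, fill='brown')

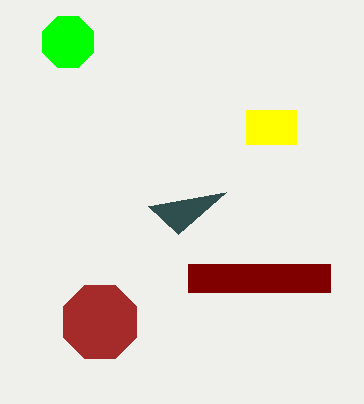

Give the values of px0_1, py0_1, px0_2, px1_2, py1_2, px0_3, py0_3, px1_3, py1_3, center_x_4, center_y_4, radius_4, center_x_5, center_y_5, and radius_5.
px0_1 = 148; py0_1 = 206; px0_2 = 188; px1_2 = 330; py1_2 = 292; px0_3 = 246; py0_3 = 110; px1_3 = 296; py1_3 = 144; center_x_4 = 68; center_y_4 = 42; radius_4 = 28; center_x_5 = 100; center_y_5 = 322; radius_5 = 40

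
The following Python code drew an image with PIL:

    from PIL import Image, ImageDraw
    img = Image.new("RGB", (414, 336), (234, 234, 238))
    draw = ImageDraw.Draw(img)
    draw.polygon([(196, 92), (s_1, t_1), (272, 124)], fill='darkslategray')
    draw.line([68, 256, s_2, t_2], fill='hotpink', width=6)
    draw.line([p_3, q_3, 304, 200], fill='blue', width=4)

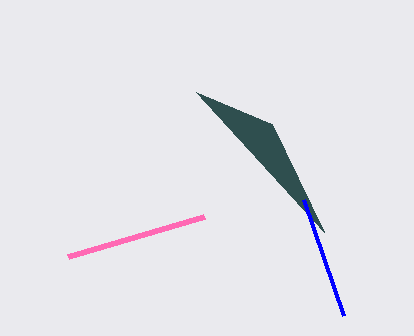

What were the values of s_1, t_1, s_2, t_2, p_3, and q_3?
s_1 = 324
t_1 = 232
s_2 = 204
t_2 = 216
p_3 = 344
q_3 = 316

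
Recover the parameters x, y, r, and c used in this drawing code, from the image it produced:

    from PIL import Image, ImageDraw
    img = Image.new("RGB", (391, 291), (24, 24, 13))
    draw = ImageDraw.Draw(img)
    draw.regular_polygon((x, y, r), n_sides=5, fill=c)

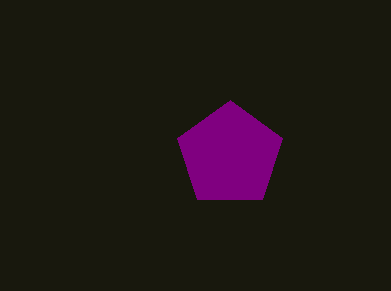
x = 230
y = 155
r = 55
c = 'purple'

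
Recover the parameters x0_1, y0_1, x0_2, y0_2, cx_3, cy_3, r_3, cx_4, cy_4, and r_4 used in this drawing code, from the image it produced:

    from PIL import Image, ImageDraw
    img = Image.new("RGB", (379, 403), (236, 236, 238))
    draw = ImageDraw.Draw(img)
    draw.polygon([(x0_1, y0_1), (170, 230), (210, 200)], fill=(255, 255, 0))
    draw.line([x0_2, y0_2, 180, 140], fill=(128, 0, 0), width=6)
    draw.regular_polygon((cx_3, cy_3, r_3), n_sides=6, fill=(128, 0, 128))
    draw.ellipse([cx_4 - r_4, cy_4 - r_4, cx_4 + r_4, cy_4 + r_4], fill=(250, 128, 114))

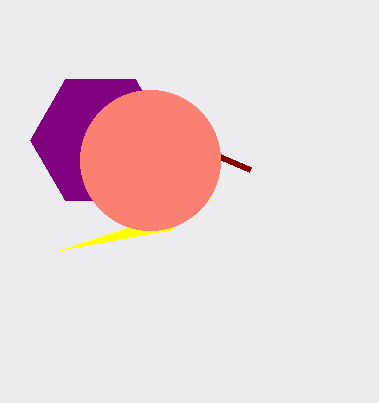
x0_1 = 60, y0_1 = 250, x0_2 = 250, y0_2 = 170, cx_3 = 100, cy_3 = 140, r_3 = 70, cx_4 = 150, cy_4 = 160, r_4 = 70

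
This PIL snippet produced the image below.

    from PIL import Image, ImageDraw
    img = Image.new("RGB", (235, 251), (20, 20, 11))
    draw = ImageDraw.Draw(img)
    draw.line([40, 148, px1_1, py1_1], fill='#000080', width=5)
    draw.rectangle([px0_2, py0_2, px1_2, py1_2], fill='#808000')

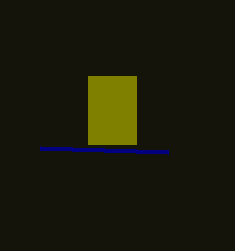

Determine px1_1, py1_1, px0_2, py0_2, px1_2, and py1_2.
px1_1 = 168
py1_1 = 152
px0_2 = 88
py0_2 = 76
px1_2 = 136
py1_2 = 144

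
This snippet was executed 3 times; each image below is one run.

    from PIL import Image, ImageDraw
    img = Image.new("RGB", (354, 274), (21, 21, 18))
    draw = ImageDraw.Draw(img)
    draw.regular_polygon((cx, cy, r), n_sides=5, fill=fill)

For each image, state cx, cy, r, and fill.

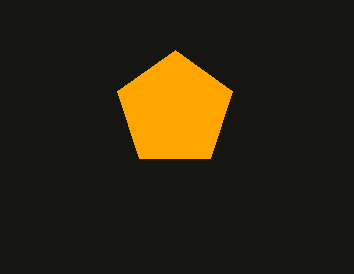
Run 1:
cx = 175; cy = 110; r = 60; fill = 'orange'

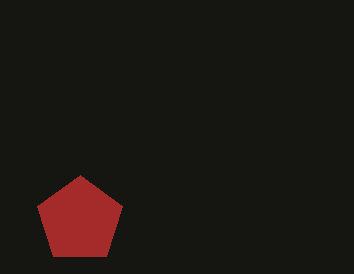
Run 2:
cx = 80; cy = 220; r = 45; fill = 'brown'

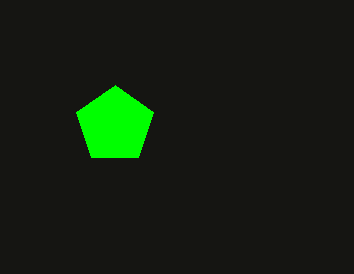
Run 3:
cx = 115
cy = 125
r = 40
fill = 'lime'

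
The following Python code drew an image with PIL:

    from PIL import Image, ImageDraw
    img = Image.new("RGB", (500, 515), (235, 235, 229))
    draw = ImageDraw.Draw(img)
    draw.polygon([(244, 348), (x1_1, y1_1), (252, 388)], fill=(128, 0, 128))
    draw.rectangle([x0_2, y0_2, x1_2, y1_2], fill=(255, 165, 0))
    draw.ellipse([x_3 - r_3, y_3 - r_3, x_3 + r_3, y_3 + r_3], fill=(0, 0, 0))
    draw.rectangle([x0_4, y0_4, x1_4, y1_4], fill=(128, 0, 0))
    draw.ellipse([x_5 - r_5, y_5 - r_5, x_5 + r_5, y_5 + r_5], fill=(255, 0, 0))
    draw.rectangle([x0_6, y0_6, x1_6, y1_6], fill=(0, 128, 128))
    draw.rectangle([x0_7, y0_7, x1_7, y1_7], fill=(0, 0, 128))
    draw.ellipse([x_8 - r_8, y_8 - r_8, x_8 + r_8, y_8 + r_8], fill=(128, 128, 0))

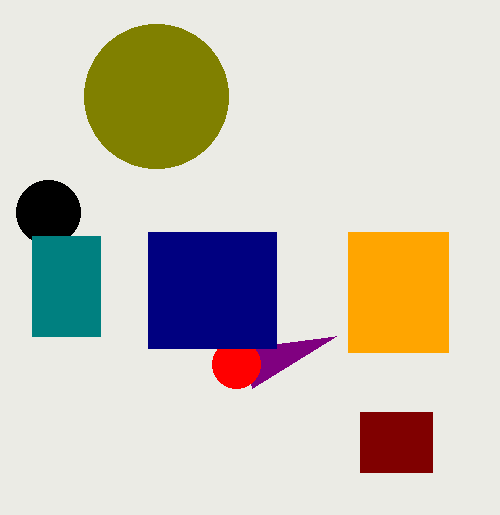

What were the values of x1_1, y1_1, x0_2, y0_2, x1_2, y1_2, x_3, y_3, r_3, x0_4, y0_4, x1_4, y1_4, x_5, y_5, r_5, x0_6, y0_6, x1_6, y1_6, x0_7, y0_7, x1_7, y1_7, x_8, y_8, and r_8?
x1_1 = 336, y1_1 = 336, x0_2 = 348, y0_2 = 232, x1_2 = 448, y1_2 = 352, x_3 = 48, y_3 = 212, r_3 = 32, x0_4 = 360, y0_4 = 412, x1_4 = 432, y1_4 = 472, x_5 = 236, y_5 = 364, r_5 = 24, x0_6 = 32, y0_6 = 236, x1_6 = 100, y1_6 = 336, x0_7 = 148, y0_7 = 232, x1_7 = 276, y1_7 = 348, x_8 = 156, y_8 = 96, r_8 = 72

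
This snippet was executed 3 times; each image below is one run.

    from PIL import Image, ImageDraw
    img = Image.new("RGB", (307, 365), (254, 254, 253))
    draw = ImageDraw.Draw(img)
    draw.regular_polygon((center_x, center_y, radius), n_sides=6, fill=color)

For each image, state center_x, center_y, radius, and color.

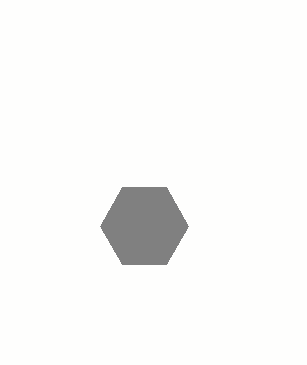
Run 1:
center_x = 144; center_y = 226; radius = 44; color = 'gray'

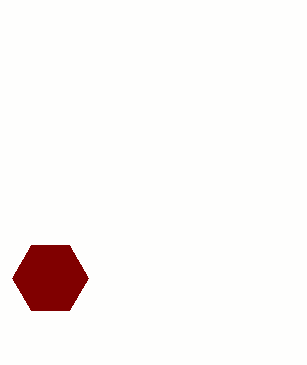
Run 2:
center_x = 50
center_y = 278
radius = 38
color = 'maroon'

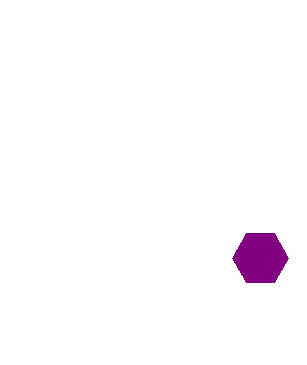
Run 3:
center_x = 260, center_y = 258, radius = 28, color = 'purple'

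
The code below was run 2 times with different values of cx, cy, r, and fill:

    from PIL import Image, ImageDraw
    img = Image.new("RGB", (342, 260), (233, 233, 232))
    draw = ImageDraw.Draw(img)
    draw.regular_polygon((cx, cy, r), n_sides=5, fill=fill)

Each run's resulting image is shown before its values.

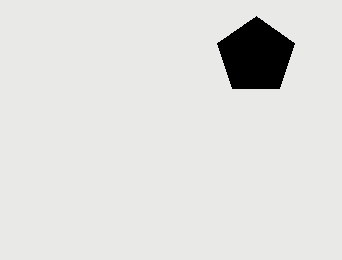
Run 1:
cx = 256
cy = 56
r = 40
fill = 'black'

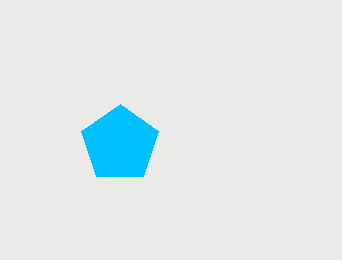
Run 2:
cx = 120
cy = 144
r = 40
fill = 'deepskyblue'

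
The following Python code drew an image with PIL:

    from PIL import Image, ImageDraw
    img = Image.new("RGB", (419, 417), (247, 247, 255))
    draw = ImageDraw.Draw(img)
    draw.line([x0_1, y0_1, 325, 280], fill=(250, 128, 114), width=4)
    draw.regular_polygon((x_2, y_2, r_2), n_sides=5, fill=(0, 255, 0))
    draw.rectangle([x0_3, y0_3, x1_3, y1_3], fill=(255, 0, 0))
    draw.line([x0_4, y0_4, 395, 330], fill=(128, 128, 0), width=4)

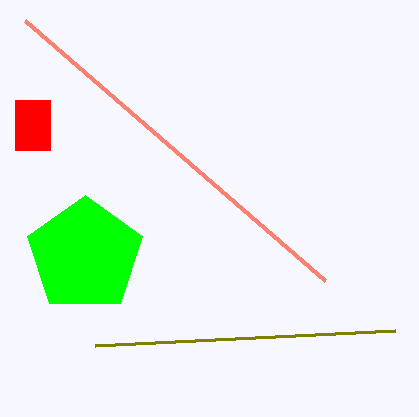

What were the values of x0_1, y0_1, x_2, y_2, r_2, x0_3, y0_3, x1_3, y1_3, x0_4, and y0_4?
x0_1 = 25, y0_1 = 20, x_2 = 85, y_2 = 255, r_2 = 60, x0_3 = 15, y0_3 = 100, x1_3 = 50, y1_3 = 150, x0_4 = 95, y0_4 = 345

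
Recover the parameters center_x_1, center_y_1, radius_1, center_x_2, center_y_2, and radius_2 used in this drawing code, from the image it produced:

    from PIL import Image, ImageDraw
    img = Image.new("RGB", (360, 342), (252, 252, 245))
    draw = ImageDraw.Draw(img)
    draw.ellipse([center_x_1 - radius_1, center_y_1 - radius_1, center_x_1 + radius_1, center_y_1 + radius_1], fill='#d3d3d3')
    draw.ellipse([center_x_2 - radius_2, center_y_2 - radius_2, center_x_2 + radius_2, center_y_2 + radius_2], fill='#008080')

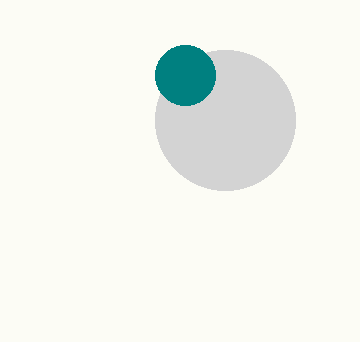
center_x_1 = 225, center_y_1 = 120, radius_1 = 70, center_x_2 = 185, center_y_2 = 75, radius_2 = 30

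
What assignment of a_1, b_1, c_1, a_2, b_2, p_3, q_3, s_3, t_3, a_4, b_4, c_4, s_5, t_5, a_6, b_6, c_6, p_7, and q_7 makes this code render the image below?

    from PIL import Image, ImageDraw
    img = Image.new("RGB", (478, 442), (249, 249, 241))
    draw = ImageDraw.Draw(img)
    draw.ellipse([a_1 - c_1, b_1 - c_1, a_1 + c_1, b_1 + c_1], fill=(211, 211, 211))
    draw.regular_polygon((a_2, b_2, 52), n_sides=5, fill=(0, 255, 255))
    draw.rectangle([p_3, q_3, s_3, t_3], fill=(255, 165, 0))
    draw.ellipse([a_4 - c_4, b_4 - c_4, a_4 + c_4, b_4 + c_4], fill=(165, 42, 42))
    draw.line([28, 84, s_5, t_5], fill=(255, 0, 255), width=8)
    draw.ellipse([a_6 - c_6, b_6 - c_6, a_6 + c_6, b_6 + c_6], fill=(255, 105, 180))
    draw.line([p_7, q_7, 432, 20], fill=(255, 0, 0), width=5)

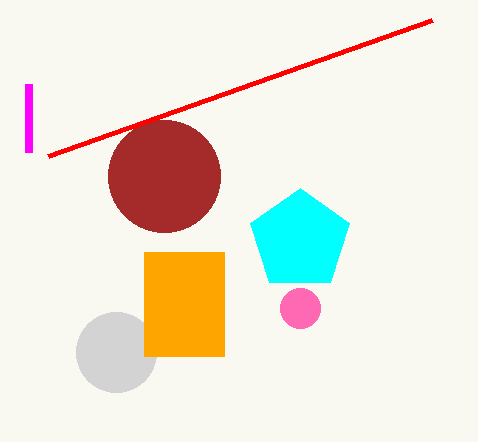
a_1 = 116
b_1 = 352
c_1 = 40
a_2 = 300
b_2 = 240
p_3 = 144
q_3 = 252
s_3 = 224
t_3 = 356
a_4 = 164
b_4 = 176
c_4 = 56
s_5 = 28
t_5 = 152
a_6 = 300
b_6 = 308
c_6 = 20
p_7 = 48
q_7 = 156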